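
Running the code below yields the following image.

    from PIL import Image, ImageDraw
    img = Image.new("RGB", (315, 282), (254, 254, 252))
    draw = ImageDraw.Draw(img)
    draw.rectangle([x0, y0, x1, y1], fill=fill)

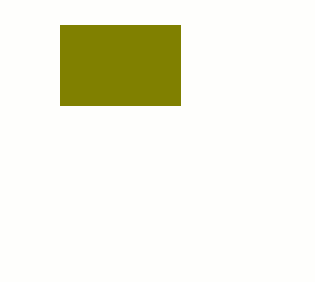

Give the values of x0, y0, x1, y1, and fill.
x0 = 60; y0 = 25; x1 = 180; y1 = 105; fill = 'olive'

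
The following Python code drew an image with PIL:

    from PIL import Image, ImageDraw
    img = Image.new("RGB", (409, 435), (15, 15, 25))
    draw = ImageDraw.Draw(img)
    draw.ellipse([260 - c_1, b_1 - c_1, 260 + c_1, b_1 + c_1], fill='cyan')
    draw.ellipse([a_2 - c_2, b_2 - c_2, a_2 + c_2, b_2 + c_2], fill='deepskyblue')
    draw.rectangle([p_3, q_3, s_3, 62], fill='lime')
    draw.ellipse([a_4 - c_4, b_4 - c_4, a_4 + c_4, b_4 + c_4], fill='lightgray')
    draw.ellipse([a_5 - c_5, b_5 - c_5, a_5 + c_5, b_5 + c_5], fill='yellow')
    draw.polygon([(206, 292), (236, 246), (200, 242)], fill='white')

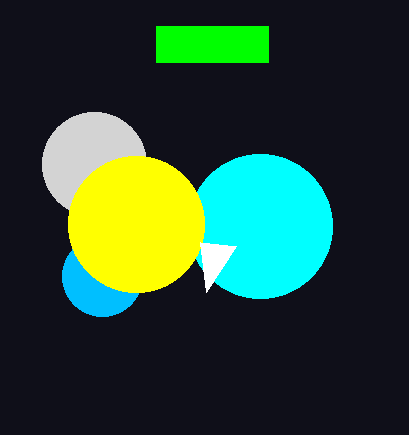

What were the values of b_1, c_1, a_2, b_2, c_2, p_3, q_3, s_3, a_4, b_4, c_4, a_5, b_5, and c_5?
b_1 = 226; c_1 = 72; a_2 = 102; b_2 = 276; c_2 = 40; p_3 = 156; q_3 = 26; s_3 = 268; a_4 = 94; b_4 = 164; c_4 = 52; a_5 = 136; b_5 = 224; c_5 = 68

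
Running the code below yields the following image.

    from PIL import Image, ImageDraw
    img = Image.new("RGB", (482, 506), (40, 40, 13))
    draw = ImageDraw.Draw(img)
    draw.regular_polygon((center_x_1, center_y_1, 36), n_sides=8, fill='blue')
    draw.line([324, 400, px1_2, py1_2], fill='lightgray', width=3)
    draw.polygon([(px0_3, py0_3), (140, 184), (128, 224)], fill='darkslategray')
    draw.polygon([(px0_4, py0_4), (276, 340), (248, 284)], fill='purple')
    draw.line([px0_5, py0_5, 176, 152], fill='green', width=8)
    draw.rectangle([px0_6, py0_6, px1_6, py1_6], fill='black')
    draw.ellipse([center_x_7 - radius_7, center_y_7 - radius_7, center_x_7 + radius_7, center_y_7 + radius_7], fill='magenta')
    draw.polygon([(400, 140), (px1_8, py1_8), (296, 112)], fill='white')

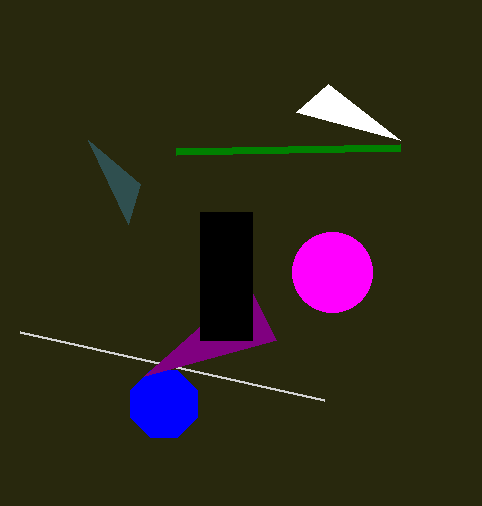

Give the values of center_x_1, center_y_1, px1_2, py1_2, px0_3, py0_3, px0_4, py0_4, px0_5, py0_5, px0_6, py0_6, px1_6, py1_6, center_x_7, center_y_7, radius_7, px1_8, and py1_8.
center_x_1 = 164
center_y_1 = 404
px1_2 = 20
py1_2 = 332
px0_3 = 88
py0_3 = 140
px0_4 = 144
py0_4 = 376
px0_5 = 400
py0_5 = 148
px0_6 = 200
py0_6 = 212
px1_6 = 252
py1_6 = 340
center_x_7 = 332
center_y_7 = 272
radius_7 = 40
px1_8 = 328
py1_8 = 84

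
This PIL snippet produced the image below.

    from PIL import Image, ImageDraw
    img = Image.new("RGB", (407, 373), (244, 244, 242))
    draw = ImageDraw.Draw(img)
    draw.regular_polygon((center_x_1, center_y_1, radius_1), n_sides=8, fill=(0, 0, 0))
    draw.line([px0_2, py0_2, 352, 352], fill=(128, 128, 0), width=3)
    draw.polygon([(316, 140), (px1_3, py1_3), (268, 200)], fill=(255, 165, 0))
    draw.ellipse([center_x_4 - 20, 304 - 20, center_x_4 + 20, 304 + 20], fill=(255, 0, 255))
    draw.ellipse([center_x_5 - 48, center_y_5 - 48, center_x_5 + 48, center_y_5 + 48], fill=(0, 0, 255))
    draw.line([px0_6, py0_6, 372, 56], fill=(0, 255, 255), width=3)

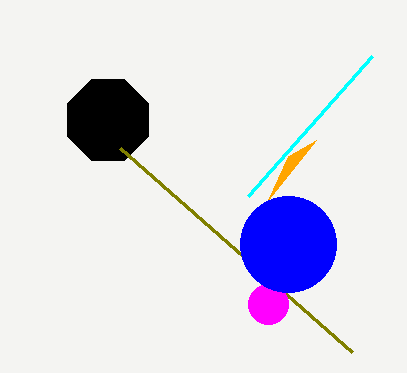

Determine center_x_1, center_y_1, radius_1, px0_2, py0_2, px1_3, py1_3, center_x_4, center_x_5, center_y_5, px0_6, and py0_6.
center_x_1 = 108, center_y_1 = 120, radius_1 = 44, px0_2 = 120, py0_2 = 148, px1_3 = 288, py1_3 = 156, center_x_4 = 268, center_x_5 = 288, center_y_5 = 244, px0_6 = 248, py0_6 = 196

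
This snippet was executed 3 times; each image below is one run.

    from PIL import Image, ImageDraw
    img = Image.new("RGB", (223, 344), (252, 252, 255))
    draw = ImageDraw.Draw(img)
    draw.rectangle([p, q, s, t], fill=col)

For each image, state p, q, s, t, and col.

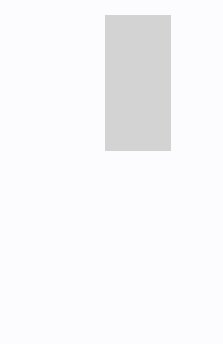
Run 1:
p = 105
q = 15
s = 170
t = 150
col = 'lightgray'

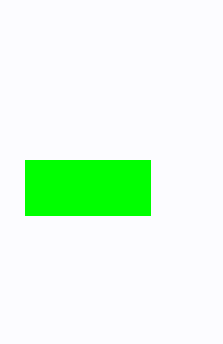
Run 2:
p = 25
q = 160
s = 150
t = 215
col = 'lime'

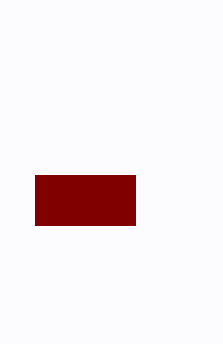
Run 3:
p = 35
q = 175
s = 135
t = 225
col = 'maroon'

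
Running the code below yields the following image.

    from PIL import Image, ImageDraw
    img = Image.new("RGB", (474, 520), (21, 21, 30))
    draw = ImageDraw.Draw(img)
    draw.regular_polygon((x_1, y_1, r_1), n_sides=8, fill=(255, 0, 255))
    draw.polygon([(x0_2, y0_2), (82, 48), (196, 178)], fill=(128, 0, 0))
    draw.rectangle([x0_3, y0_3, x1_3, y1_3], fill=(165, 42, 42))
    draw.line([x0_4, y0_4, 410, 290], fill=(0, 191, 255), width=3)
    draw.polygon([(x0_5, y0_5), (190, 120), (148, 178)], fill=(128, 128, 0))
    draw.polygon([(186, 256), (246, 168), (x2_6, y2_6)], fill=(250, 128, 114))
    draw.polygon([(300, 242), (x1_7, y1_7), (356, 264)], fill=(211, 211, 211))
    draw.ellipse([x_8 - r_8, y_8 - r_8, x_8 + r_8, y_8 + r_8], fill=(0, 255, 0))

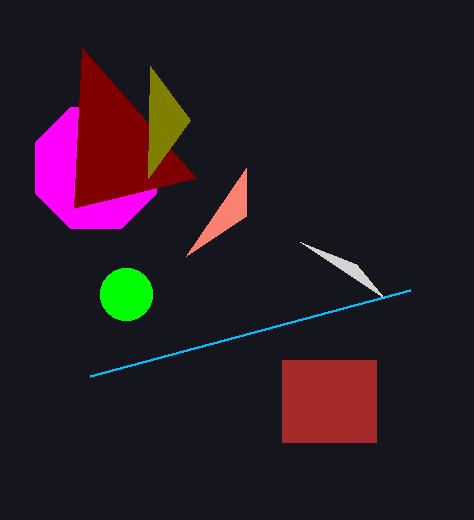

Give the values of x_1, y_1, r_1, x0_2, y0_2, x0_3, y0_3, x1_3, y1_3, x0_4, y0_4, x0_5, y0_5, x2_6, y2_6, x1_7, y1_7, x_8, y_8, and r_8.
x_1 = 96
y_1 = 168
r_1 = 66
x0_2 = 74
y0_2 = 208
x0_3 = 282
y0_3 = 360
x1_3 = 376
y1_3 = 442
x0_4 = 90
y0_4 = 376
x0_5 = 150
y0_5 = 66
x2_6 = 246
y2_6 = 216
x1_7 = 384
y1_7 = 298
x_8 = 126
y_8 = 294
r_8 = 26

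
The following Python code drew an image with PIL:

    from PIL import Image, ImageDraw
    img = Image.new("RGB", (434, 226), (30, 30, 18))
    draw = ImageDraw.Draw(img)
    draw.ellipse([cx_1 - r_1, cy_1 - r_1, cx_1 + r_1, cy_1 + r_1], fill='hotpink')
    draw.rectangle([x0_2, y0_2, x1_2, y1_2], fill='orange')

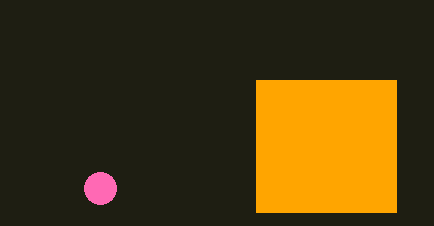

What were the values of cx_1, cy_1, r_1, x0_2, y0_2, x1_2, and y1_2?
cx_1 = 100; cy_1 = 188; r_1 = 16; x0_2 = 256; y0_2 = 80; x1_2 = 396; y1_2 = 212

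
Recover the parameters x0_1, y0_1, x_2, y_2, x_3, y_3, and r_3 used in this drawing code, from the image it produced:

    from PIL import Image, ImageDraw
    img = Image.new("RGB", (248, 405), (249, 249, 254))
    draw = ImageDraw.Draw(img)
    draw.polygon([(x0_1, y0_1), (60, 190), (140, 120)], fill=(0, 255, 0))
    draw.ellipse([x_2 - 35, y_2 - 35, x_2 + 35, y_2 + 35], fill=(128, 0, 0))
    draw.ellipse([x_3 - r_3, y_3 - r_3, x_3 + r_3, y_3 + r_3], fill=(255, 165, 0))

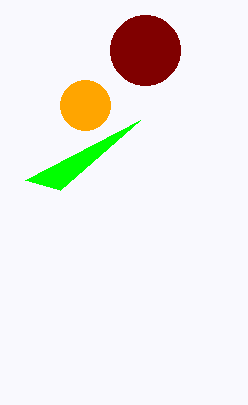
x0_1 = 25; y0_1 = 180; x_2 = 145; y_2 = 50; x_3 = 85; y_3 = 105; r_3 = 25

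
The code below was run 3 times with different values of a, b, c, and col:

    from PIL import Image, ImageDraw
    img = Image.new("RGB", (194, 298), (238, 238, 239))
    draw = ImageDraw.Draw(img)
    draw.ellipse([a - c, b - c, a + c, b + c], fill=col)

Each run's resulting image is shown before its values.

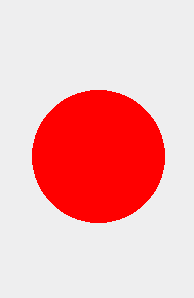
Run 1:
a = 98
b = 156
c = 66
col = 'red'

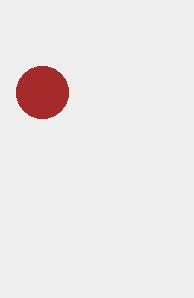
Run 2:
a = 42; b = 92; c = 26; col = 'brown'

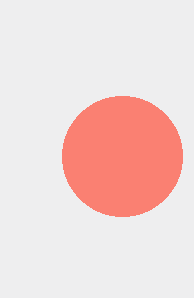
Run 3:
a = 122, b = 156, c = 60, col = 'salmon'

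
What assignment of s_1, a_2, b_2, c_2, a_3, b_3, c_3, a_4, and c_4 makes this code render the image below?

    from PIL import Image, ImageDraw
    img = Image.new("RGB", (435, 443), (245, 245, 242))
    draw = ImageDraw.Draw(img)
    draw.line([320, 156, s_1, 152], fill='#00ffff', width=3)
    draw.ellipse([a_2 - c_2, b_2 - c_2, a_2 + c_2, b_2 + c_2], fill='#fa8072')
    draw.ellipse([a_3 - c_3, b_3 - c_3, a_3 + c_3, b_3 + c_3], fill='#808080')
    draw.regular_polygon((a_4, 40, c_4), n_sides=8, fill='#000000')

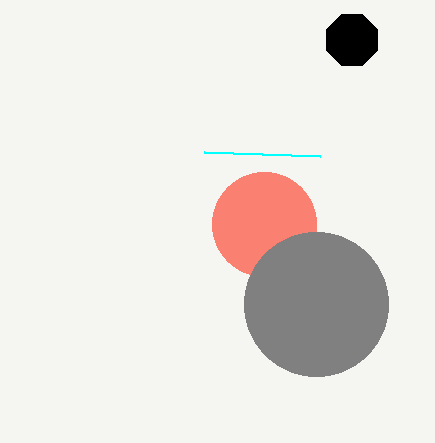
s_1 = 204; a_2 = 264; b_2 = 224; c_2 = 52; a_3 = 316; b_3 = 304; c_3 = 72; a_4 = 352; c_4 = 28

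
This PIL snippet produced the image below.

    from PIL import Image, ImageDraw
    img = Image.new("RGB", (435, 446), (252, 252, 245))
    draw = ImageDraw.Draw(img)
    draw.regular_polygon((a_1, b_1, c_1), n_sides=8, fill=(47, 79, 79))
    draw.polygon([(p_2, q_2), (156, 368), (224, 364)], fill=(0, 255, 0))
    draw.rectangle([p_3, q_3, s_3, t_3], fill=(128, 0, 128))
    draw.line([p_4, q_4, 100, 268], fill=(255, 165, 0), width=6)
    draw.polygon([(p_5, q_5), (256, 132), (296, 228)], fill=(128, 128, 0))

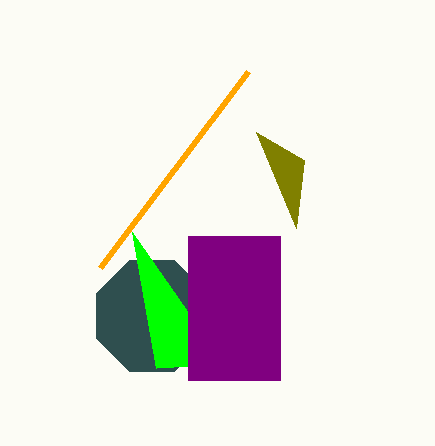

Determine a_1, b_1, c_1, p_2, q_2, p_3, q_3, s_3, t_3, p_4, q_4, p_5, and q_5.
a_1 = 152
b_1 = 316
c_1 = 60
p_2 = 132
q_2 = 232
p_3 = 188
q_3 = 236
s_3 = 280
t_3 = 380
p_4 = 248
q_4 = 72
p_5 = 304
q_5 = 160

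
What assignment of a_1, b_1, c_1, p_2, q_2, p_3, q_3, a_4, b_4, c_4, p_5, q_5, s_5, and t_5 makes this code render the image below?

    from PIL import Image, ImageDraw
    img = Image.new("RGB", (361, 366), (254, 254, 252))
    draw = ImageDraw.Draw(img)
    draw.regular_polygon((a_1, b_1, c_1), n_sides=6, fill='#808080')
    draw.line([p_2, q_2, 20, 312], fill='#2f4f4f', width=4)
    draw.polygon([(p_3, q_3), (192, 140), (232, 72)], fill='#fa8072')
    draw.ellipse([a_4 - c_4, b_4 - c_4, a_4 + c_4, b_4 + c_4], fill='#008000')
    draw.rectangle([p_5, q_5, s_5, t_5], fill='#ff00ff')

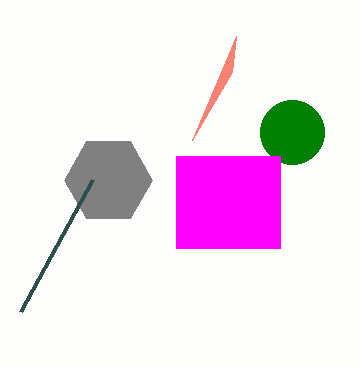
a_1 = 108
b_1 = 180
c_1 = 44
p_2 = 92
q_2 = 180
p_3 = 236
q_3 = 36
a_4 = 292
b_4 = 132
c_4 = 32
p_5 = 176
q_5 = 156
s_5 = 280
t_5 = 248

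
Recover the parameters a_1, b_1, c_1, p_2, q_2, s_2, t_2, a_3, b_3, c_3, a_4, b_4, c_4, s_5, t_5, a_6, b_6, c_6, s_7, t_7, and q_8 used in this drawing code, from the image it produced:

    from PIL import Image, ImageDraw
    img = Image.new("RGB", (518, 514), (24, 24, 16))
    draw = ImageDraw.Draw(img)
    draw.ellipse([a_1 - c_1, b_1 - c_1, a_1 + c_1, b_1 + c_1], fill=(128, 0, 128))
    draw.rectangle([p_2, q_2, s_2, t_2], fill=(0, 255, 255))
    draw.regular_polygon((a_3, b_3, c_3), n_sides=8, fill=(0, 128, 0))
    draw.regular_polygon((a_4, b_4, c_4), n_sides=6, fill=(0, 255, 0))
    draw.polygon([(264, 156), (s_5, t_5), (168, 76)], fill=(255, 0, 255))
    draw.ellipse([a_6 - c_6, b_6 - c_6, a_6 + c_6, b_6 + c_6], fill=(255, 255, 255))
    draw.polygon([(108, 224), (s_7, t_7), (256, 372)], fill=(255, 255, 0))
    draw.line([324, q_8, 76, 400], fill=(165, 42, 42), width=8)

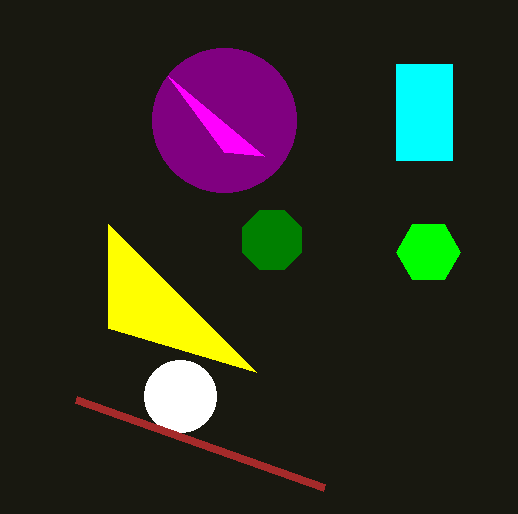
a_1 = 224, b_1 = 120, c_1 = 72, p_2 = 396, q_2 = 64, s_2 = 452, t_2 = 160, a_3 = 272, b_3 = 240, c_3 = 32, a_4 = 428, b_4 = 252, c_4 = 32, s_5 = 224, t_5 = 152, a_6 = 180, b_6 = 396, c_6 = 36, s_7 = 108, t_7 = 328, q_8 = 488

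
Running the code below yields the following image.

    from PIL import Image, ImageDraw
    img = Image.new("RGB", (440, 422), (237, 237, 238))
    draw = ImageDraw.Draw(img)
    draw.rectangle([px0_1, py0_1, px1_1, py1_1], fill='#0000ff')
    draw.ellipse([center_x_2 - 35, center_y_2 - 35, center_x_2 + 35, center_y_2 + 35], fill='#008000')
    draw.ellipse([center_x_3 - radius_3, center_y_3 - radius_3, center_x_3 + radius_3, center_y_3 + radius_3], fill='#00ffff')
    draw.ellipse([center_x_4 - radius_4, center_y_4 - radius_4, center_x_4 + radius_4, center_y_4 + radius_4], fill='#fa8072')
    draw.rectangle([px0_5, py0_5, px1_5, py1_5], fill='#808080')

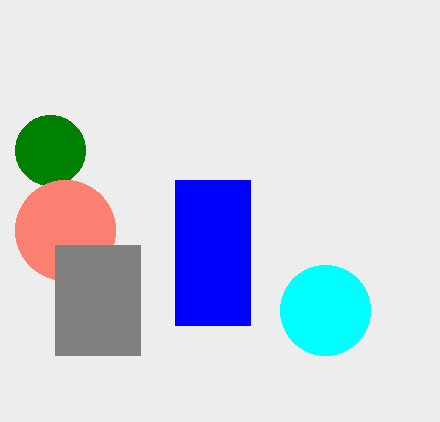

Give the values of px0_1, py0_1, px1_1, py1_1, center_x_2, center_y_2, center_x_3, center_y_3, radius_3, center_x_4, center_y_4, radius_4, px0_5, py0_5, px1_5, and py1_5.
px0_1 = 175, py0_1 = 180, px1_1 = 250, py1_1 = 325, center_x_2 = 50, center_y_2 = 150, center_x_3 = 325, center_y_3 = 310, radius_3 = 45, center_x_4 = 65, center_y_4 = 230, radius_4 = 50, px0_5 = 55, py0_5 = 245, px1_5 = 140, py1_5 = 355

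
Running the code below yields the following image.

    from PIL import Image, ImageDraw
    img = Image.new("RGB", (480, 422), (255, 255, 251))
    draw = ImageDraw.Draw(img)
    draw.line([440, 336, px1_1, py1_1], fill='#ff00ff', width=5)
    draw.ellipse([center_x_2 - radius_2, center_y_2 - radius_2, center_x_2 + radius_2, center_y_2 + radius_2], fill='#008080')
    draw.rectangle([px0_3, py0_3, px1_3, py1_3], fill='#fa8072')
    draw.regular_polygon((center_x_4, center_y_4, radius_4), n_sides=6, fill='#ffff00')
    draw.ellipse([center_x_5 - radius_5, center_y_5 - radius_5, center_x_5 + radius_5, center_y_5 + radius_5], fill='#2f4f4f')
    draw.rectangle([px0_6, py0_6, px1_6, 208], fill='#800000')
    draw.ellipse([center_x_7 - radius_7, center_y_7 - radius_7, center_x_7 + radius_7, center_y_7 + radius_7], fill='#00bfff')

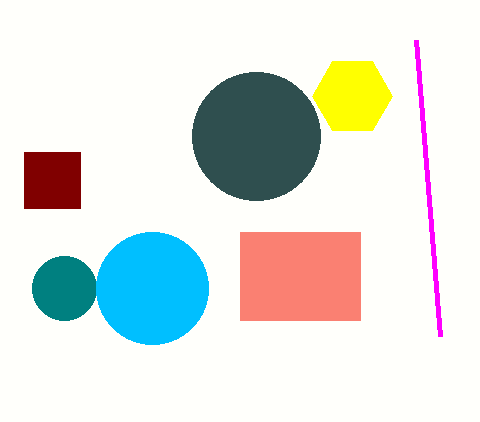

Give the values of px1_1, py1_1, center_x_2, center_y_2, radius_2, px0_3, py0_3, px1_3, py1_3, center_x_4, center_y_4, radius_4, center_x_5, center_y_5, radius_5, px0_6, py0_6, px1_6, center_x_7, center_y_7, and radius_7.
px1_1 = 416, py1_1 = 40, center_x_2 = 64, center_y_2 = 288, radius_2 = 32, px0_3 = 240, py0_3 = 232, px1_3 = 360, py1_3 = 320, center_x_4 = 352, center_y_4 = 96, radius_4 = 40, center_x_5 = 256, center_y_5 = 136, radius_5 = 64, px0_6 = 24, py0_6 = 152, px1_6 = 80, center_x_7 = 152, center_y_7 = 288, radius_7 = 56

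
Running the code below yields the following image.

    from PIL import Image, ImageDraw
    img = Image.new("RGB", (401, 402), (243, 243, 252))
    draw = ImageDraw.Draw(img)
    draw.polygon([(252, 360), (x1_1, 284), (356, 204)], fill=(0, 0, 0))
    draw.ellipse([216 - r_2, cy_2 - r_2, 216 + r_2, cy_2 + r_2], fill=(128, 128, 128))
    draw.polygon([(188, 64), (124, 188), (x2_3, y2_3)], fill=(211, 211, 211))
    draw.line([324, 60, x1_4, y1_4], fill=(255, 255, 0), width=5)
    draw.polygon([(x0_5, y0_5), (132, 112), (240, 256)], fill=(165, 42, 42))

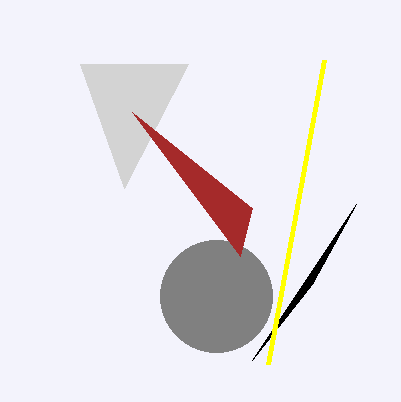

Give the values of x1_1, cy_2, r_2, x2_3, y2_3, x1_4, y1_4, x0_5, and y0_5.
x1_1 = 312
cy_2 = 296
r_2 = 56
x2_3 = 80
y2_3 = 64
x1_4 = 268
y1_4 = 364
x0_5 = 252
y0_5 = 208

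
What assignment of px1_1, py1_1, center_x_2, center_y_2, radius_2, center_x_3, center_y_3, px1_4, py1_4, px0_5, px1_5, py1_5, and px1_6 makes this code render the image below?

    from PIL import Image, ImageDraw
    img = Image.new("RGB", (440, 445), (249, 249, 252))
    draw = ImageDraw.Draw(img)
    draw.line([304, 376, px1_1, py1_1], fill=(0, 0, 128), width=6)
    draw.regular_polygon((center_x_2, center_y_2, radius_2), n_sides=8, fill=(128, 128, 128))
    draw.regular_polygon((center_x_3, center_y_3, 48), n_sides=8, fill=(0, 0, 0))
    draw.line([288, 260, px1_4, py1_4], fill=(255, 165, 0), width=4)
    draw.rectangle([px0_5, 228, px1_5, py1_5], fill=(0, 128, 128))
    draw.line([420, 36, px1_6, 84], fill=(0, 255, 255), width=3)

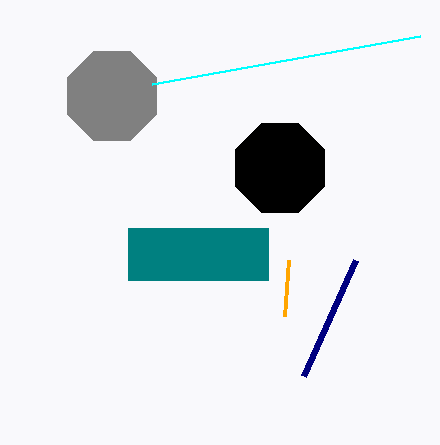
px1_1 = 356; py1_1 = 260; center_x_2 = 112; center_y_2 = 96; radius_2 = 48; center_x_3 = 280; center_y_3 = 168; px1_4 = 284; py1_4 = 316; px0_5 = 128; px1_5 = 268; py1_5 = 280; px1_6 = 152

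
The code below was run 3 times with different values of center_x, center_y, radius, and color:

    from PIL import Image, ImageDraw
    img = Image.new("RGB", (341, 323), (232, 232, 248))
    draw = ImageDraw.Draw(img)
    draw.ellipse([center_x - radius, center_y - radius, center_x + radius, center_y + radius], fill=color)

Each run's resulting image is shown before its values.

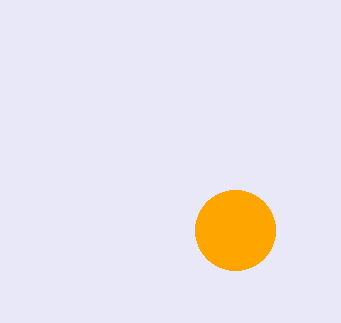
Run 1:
center_x = 235; center_y = 230; radius = 40; color = 'orange'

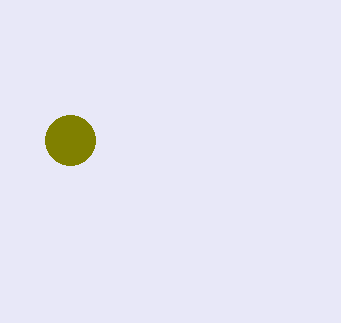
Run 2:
center_x = 70; center_y = 140; radius = 25; color = 'olive'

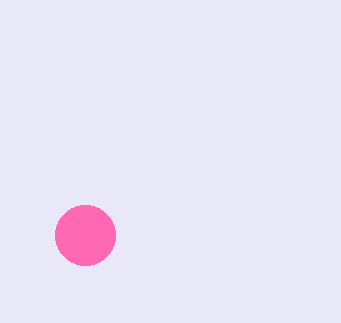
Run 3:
center_x = 85, center_y = 235, radius = 30, color = 'hotpink'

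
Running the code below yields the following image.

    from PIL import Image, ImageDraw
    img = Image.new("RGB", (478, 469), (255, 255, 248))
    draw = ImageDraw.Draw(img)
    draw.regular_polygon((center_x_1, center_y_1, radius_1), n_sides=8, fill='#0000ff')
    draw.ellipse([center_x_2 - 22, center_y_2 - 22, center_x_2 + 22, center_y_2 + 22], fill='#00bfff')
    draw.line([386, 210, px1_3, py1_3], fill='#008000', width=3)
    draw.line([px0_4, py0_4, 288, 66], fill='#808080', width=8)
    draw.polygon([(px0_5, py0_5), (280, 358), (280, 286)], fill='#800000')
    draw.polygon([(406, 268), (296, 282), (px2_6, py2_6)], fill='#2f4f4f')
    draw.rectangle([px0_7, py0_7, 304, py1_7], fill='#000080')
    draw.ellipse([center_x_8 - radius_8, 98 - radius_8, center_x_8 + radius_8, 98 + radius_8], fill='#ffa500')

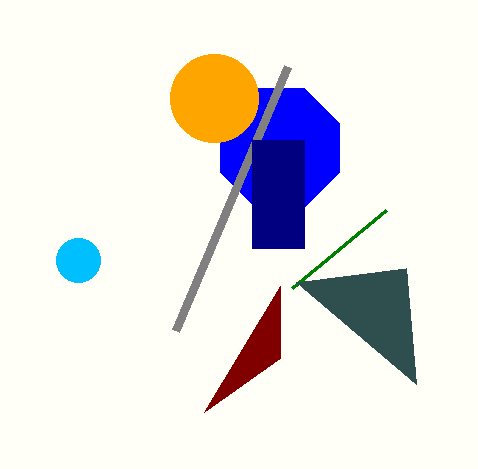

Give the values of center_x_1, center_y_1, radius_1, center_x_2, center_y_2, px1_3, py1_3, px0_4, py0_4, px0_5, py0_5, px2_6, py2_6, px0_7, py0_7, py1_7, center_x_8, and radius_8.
center_x_1 = 280, center_y_1 = 148, radius_1 = 64, center_x_2 = 78, center_y_2 = 260, px1_3 = 292, py1_3 = 288, px0_4 = 176, py0_4 = 330, px0_5 = 204, py0_5 = 412, px2_6 = 416, py2_6 = 384, px0_7 = 252, py0_7 = 140, py1_7 = 248, center_x_8 = 214, radius_8 = 44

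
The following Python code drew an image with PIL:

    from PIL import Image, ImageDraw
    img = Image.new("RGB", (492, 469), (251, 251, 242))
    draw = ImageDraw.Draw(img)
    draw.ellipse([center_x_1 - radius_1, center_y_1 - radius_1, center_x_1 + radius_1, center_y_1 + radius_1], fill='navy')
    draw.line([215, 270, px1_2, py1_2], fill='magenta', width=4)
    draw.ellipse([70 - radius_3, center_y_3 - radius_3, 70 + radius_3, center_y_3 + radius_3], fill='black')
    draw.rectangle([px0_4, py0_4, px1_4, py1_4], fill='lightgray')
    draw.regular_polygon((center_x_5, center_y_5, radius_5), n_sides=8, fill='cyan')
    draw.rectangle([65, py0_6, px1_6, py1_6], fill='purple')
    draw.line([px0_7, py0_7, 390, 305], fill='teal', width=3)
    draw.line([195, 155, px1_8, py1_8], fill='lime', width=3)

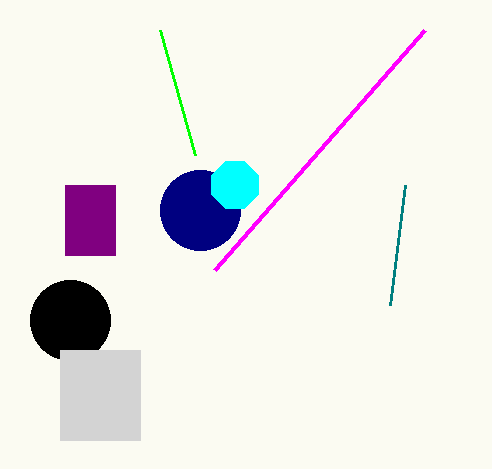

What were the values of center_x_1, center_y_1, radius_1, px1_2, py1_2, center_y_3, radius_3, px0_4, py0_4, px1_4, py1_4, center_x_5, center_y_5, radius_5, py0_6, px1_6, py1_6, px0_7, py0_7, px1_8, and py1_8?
center_x_1 = 200, center_y_1 = 210, radius_1 = 40, px1_2 = 425, py1_2 = 30, center_y_3 = 320, radius_3 = 40, px0_4 = 60, py0_4 = 350, px1_4 = 140, py1_4 = 440, center_x_5 = 235, center_y_5 = 185, radius_5 = 25, py0_6 = 185, px1_6 = 115, py1_6 = 255, px0_7 = 405, py0_7 = 185, px1_8 = 160, py1_8 = 30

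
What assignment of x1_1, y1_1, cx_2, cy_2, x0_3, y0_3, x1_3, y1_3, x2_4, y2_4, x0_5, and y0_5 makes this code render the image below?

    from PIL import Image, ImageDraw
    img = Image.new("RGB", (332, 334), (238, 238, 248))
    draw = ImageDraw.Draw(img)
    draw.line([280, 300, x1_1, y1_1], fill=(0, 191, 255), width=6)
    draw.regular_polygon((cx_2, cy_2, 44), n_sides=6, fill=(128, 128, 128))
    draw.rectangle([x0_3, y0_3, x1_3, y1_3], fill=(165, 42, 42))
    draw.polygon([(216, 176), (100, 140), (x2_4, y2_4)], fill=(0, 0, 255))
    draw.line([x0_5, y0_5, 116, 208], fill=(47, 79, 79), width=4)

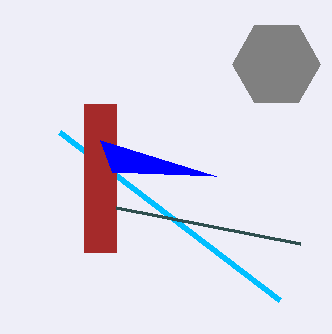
x1_1 = 60, y1_1 = 132, cx_2 = 276, cy_2 = 64, x0_3 = 84, y0_3 = 104, x1_3 = 116, y1_3 = 252, x2_4 = 112, y2_4 = 172, x0_5 = 300, y0_5 = 244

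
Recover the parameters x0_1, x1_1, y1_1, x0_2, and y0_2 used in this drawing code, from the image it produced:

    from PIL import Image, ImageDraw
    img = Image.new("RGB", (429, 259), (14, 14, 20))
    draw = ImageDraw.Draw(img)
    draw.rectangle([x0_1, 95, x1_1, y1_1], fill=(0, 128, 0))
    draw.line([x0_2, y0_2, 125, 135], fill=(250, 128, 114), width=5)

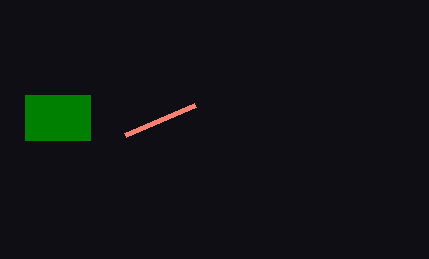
x0_1 = 25
x1_1 = 90
y1_1 = 140
x0_2 = 195
y0_2 = 105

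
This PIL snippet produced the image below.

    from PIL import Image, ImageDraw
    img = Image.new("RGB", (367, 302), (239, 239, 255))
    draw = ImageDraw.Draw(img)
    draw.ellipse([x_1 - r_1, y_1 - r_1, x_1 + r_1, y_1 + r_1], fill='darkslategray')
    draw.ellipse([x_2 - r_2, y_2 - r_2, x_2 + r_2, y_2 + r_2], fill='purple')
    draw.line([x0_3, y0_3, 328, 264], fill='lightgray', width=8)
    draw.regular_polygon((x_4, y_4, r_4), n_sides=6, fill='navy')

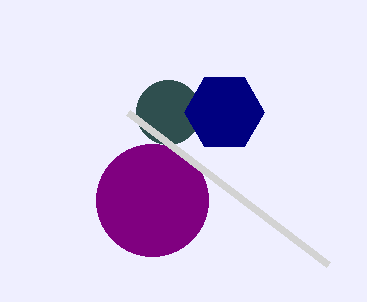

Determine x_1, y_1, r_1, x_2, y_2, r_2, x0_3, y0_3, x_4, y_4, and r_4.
x_1 = 168
y_1 = 112
r_1 = 32
x_2 = 152
y_2 = 200
r_2 = 56
x0_3 = 128
y0_3 = 112
x_4 = 224
y_4 = 112
r_4 = 40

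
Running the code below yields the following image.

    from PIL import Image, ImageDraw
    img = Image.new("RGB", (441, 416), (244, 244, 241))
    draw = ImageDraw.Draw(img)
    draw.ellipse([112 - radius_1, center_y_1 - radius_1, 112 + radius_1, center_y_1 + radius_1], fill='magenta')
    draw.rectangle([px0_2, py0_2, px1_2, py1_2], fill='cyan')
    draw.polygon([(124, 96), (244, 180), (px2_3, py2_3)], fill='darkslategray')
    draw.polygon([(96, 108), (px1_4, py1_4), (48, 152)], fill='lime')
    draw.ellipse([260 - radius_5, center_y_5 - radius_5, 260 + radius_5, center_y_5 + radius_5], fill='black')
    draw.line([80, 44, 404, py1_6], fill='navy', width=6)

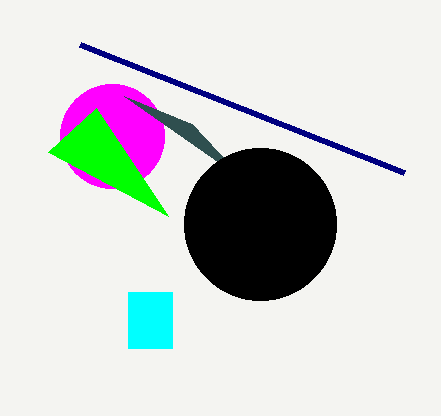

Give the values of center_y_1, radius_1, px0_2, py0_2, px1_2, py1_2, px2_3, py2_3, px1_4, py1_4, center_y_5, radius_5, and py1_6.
center_y_1 = 136; radius_1 = 52; px0_2 = 128; py0_2 = 292; px1_2 = 172; py1_2 = 348; px2_3 = 192; py2_3 = 124; px1_4 = 168; py1_4 = 216; center_y_5 = 224; radius_5 = 76; py1_6 = 172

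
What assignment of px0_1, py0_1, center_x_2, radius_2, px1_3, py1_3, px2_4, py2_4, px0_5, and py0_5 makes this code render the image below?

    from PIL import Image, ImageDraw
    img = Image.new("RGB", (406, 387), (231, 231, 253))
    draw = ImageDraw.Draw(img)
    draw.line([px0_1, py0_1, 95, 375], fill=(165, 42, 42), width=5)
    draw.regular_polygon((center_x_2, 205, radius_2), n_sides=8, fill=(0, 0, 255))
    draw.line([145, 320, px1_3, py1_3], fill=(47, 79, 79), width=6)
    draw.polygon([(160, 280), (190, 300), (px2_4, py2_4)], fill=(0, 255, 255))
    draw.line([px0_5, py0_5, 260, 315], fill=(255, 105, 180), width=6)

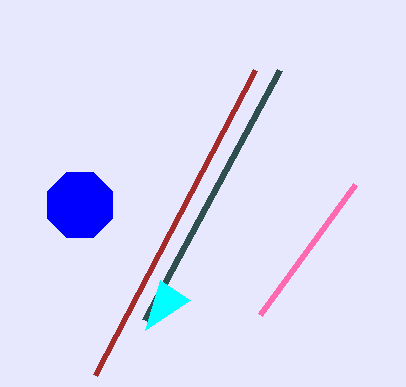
px0_1 = 255
py0_1 = 70
center_x_2 = 80
radius_2 = 35
px1_3 = 280
py1_3 = 70
px2_4 = 145
py2_4 = 330
px0_5 = 355
py0_5 = 185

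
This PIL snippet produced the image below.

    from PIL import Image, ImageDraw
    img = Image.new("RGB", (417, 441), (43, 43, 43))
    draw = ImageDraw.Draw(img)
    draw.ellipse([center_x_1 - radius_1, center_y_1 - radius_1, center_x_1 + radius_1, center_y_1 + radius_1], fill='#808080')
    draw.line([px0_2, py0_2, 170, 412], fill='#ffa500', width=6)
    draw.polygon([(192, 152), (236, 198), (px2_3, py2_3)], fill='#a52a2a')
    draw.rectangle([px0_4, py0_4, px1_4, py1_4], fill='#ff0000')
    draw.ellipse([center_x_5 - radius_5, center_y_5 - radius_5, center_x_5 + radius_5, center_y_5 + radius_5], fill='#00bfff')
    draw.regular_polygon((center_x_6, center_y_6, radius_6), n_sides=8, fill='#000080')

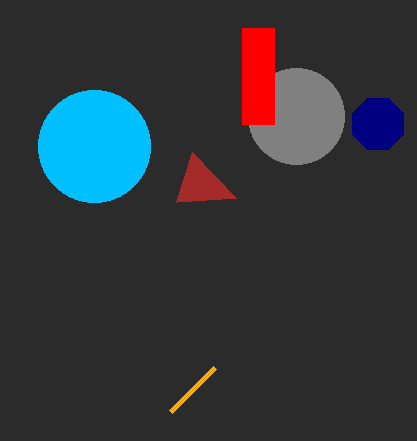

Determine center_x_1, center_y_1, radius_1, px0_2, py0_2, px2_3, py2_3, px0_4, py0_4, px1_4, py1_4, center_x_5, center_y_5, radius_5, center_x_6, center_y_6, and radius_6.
center_x_1 = 296; center_y_1 = 116; radius_1 = 48; px0_2 = 214; py0_2 = 368; px2_3 = 176; py2_3 = 202; px0_4 = 242; py0_4 = 28; px1_4 = 274; py1_4 = 124; center_x_5 = 94; center_y_5 = 146; radius_5 = 56; center_x_6 = 378; center_y_6 = 124; radius_6 = 28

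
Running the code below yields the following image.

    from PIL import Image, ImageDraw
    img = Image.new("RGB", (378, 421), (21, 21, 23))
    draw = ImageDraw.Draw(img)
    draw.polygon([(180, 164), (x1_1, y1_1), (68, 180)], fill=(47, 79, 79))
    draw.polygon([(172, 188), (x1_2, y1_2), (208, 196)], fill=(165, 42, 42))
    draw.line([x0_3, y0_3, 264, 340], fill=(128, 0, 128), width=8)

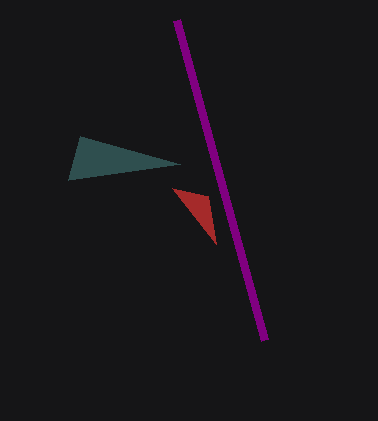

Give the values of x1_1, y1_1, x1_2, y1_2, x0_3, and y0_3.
x1_1 = 80; y1_1 = 136; x1_2 = 216; y1_2 = 244; x0_3 = 176; y0_3 = 20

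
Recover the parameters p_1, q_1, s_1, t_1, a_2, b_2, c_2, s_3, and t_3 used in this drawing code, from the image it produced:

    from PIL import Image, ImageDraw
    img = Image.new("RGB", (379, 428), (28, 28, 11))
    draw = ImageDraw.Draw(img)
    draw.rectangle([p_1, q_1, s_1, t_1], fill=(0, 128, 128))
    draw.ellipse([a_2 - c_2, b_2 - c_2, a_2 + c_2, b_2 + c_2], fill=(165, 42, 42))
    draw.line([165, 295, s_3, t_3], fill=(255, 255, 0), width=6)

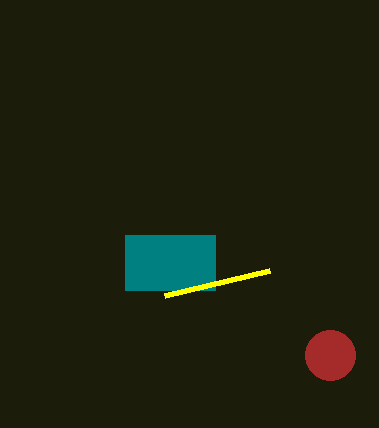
p_1 = 125
q_1 = 235
s_1 = 215
t_1 = 290
a_2 = 330
b_2 = 355
c_2 = 25
s_3 = 270
t_3 = 270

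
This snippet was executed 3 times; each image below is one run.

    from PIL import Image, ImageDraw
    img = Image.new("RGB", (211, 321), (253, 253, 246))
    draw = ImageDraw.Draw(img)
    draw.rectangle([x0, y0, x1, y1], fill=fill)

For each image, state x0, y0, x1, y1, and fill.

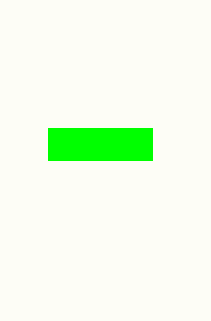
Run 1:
x0 = 48, y0 = 128, x1 = 152, y1 = 160, fill = 'lime'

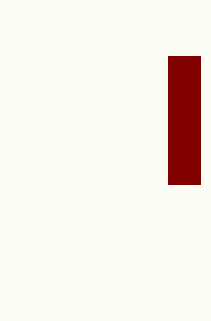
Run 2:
x0 = 168, y0 = 56, x1 = 200, y1 = 184, fill = 'maroon'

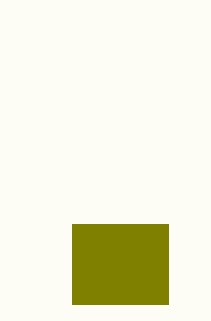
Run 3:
x0 = 72; y0 = 224; x1 = 168; y1 = 304; fill = 'olive'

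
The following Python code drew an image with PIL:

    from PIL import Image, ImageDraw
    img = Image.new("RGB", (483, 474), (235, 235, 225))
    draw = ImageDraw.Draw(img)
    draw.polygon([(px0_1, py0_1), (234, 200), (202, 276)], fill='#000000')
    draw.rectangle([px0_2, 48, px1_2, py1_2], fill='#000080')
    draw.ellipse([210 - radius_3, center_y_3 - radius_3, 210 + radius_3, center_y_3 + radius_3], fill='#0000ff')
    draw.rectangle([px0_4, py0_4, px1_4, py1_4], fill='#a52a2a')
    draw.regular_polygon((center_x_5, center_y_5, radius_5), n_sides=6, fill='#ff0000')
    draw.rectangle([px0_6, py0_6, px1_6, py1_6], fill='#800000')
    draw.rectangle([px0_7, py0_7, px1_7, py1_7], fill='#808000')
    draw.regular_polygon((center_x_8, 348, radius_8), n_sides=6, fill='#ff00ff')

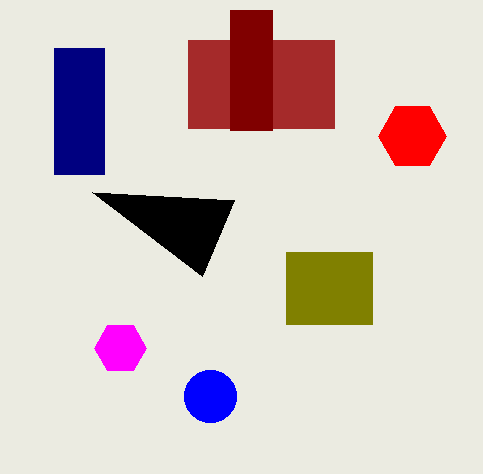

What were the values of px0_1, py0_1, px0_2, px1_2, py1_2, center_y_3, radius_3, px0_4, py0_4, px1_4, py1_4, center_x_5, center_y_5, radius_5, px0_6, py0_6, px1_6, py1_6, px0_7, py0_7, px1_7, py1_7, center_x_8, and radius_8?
px0_1 = 92
py0_1 = 192
px0_2 = 54
px1_2 = 104
py1_2 = 174
center_y_3 = 396
radius_3 = 26
px0_4 = 188
py0_4 = 40
px1_4 = 334
py1_4 = 128
center_x_5 = 412
center_y_5 = 136
radius_5 = 34
px0_6 = 230
py0_6 = 10
px1_6 = 272
py1_6 = 130
px0_7 = 286
py0_7 = 252
px1_7 = 372
py1_7 = 324
center_x_8 = 120
radius_8 = 26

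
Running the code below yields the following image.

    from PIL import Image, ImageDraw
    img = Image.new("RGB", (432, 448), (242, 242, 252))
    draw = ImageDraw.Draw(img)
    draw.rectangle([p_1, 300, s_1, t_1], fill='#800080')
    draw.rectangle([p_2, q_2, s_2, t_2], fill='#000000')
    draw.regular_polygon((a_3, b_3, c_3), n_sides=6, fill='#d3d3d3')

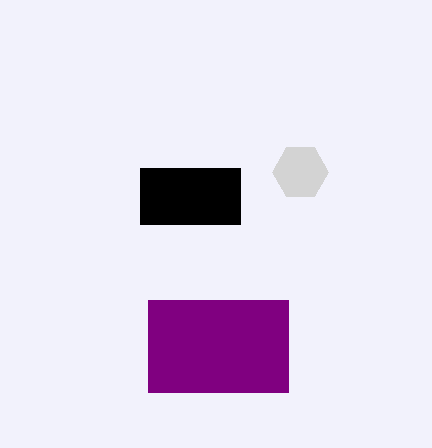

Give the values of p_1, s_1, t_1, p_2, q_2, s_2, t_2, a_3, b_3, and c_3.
p_1 = 148
s_1 = 288
t_1 = 392
p_2 = 140
q_2 = 168
s_2 = 240
t_2 = 224
a_3 = 300
b_3 = 172
c_3 = 28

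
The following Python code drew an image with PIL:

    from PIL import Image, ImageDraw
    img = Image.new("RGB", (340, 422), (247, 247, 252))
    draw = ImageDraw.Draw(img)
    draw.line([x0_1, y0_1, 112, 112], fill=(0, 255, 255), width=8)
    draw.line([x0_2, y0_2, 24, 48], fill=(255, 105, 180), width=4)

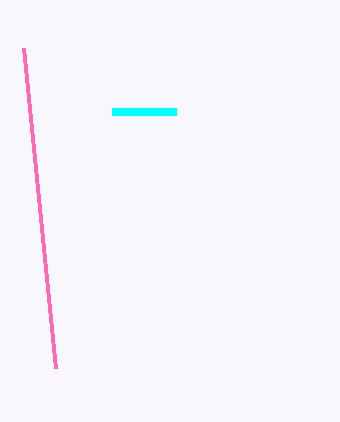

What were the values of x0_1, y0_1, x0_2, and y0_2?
x0_1 = 176, y0_1 = 112, x0_2 = 56, y0_2 = 368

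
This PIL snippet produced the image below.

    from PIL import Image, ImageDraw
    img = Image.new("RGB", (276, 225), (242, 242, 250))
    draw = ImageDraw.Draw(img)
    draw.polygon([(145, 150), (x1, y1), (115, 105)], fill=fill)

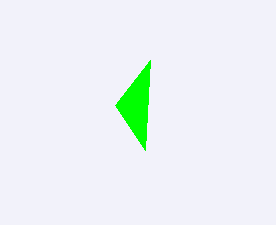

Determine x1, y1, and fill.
x1 = 150, y1 = 60, fill = 'lime'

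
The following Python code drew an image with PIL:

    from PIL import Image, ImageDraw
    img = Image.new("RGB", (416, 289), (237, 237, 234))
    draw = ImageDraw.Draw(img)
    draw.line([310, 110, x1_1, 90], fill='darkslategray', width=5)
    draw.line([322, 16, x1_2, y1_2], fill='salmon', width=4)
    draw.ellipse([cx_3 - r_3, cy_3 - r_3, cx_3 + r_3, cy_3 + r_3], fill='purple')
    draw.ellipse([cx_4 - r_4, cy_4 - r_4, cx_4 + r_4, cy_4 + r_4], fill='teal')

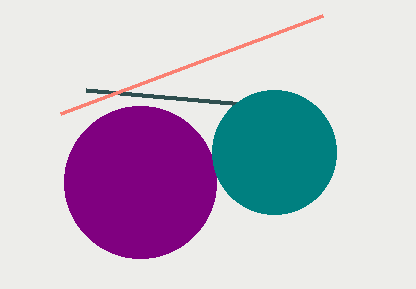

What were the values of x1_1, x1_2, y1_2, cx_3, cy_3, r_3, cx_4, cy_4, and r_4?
x1_1 = 86, x1_2 = 60, y1_2 = 114, cx_3 = 140, cy_3 = 182, r_3 = 76, cx_4 = 274, cy_4 = 152, r_4 = 62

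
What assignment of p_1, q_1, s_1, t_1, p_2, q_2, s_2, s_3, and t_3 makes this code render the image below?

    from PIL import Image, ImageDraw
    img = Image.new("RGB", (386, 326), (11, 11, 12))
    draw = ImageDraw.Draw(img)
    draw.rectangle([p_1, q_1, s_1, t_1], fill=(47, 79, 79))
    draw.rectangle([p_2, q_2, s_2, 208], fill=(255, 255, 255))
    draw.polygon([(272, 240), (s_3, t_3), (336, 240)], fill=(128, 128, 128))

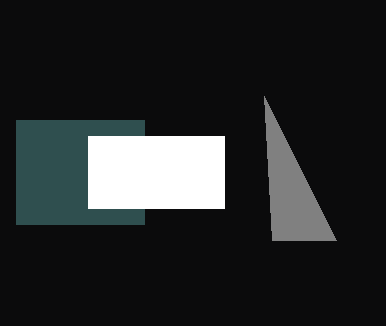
p_1 = 16, q_1 = 120, s_1 = 144, t_1 = 224, p_2 = 88, q_2 = 136, s_2 = 224, s_3 = 264, t_3 = 96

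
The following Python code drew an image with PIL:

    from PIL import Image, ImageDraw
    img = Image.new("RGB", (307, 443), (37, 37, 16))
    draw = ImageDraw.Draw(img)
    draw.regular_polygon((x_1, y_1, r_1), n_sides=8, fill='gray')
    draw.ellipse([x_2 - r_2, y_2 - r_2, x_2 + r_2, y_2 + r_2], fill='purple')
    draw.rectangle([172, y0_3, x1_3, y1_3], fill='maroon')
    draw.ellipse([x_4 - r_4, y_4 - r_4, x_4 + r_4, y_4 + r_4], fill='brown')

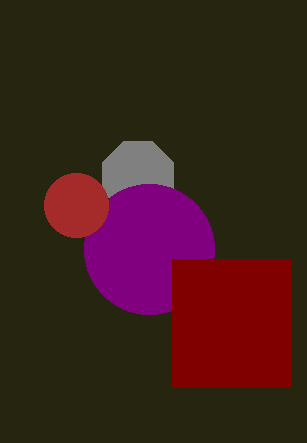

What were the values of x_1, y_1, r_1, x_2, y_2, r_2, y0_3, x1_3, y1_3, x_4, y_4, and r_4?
x_1 = 138
y_1 = 177
r_1 = 38
x_2 = 149
y_2 = 249
r_2 = 65
y0_3 = 259
x1_3 = 290
y1_3 = 387
x_4 = 76
y_4 = 205
r_4 = 32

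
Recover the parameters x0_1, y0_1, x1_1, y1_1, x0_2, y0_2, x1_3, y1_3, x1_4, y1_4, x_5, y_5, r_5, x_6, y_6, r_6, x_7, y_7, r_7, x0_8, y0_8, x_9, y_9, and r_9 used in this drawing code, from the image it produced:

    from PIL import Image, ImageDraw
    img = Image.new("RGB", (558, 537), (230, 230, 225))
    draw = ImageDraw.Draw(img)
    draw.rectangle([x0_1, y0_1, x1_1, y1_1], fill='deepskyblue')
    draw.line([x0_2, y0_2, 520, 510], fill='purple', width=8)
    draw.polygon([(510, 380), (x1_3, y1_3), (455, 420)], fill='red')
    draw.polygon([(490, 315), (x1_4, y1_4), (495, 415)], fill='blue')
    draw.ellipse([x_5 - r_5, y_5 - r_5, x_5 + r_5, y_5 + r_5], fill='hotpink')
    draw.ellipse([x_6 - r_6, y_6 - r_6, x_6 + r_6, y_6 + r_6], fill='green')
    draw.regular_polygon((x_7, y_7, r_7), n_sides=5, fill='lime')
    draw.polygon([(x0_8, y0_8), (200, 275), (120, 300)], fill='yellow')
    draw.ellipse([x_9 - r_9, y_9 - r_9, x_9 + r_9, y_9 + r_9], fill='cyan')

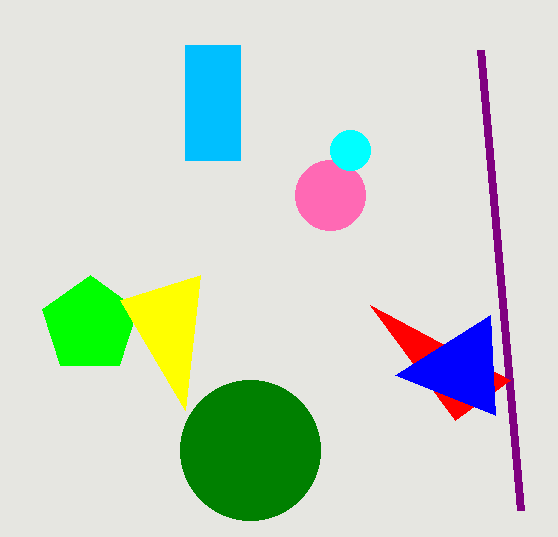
x0_1 = 185, y0_1 = 45, x1_1 = 240, y1_1 = 160, x0_2 = 480, y0_2 = 50, x1_3 = 370, y1_3 = 305, x1_4 = 395, y1_4 = 375, x_5 = 330, y_5 = 195, r_5 = 35, x_6 = 250, y_6 = 450, r_6 = 70, x_7 = 90, y_7 = 325, r_7 = 50, x0_8 = 185, y0_8 = 410, x_9 = 350, y_9 = 150, r_9 = 20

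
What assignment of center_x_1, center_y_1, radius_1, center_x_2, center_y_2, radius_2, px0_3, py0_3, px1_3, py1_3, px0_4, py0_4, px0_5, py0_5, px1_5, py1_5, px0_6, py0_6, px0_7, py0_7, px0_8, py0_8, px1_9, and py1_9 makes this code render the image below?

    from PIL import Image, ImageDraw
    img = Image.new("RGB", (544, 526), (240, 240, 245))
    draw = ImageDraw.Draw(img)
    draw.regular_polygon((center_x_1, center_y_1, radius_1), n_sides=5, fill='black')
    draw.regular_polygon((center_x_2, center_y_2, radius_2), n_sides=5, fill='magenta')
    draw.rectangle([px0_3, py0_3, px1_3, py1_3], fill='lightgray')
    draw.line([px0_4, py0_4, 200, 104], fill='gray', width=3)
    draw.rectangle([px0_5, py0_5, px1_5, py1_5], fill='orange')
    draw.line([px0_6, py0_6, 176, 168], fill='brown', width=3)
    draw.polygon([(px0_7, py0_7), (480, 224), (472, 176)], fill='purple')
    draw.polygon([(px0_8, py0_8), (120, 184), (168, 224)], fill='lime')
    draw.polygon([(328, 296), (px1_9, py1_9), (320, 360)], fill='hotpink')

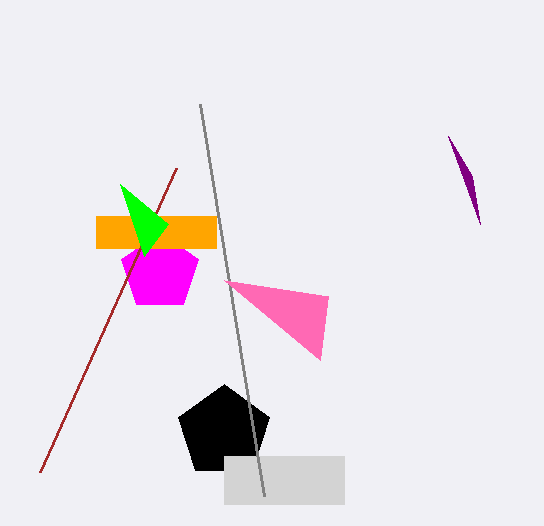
center_x_1 = 224; center_y_1 = 432; radius_1 = 48; center_x_2 = 160; center_y_2 = 272; radius_2 = 40; px0_3 = 224; py0_3 = 456; px1_3 = 344; py1_3 = 504; px0_4 = 264; py0_4 = 496; px0_5 = 96; py0_5 = 216; px1_5 = 216; py1_5 = 248; px0_6 = 40; py0_6 = 472; px0_7 = 448; py0_7 = 136; px0_8 = 144; py0_8 = 256; px1_9 = 224; py1_9 = 280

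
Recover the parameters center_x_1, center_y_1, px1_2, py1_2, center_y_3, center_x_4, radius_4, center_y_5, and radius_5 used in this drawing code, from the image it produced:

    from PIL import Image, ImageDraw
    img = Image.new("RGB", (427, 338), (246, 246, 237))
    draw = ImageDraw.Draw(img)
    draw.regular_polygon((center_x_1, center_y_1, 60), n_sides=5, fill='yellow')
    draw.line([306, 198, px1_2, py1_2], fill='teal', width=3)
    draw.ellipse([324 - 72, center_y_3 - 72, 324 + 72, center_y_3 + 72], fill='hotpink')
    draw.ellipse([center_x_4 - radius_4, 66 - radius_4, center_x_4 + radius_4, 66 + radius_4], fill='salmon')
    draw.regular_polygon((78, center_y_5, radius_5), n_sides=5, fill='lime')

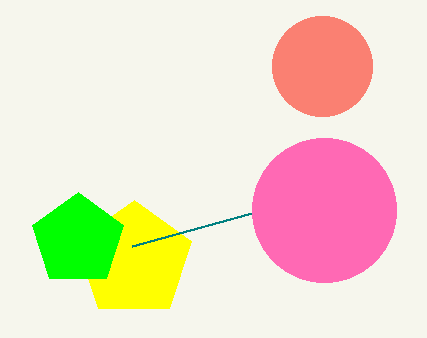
center_x_1 = 134, center_y_1 = 260, px1_2 = 132, py1_2 = 246, center_y_3 = 210, center_x_4 = 322, radius_4 = 50, center_y_5 = 240, radius_5 = 48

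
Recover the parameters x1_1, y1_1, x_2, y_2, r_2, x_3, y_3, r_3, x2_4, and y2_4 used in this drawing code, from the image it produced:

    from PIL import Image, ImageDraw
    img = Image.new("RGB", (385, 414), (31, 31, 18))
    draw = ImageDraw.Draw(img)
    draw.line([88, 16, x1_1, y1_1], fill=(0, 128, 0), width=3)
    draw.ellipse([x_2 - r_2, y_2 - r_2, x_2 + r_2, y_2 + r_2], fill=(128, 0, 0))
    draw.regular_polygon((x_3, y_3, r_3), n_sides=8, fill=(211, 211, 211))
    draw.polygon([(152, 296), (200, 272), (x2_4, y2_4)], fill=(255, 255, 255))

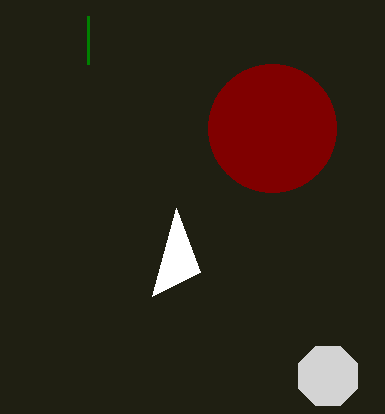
x1_1 = 88; y1_1 = 64; x_2 = 272; y_2 = 128; r_2 = 64; x_3 = 328; y_3 = 376; r_3 = 32; x2_4 = 176; y2_4 = 208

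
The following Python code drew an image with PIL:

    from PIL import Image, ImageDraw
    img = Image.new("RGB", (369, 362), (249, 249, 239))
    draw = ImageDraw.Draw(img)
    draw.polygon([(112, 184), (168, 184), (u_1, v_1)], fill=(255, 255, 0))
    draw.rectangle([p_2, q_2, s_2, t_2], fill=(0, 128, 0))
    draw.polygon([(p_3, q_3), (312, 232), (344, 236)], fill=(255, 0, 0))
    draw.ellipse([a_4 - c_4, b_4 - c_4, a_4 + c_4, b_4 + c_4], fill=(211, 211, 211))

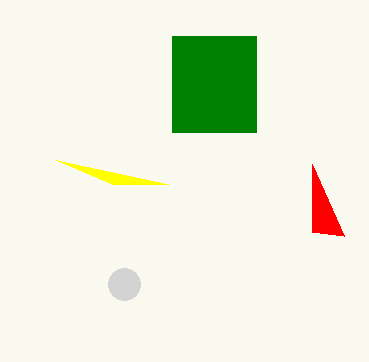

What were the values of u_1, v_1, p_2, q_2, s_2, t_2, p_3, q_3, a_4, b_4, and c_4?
u_1 = 56, v_1 = 160, p_2 = 172, q_2 = 36, s_2 = 256, t_2 = 132, p_3 = 312, q_3 = 164, a_4 = 124, b_4 = 284, c_4 = 16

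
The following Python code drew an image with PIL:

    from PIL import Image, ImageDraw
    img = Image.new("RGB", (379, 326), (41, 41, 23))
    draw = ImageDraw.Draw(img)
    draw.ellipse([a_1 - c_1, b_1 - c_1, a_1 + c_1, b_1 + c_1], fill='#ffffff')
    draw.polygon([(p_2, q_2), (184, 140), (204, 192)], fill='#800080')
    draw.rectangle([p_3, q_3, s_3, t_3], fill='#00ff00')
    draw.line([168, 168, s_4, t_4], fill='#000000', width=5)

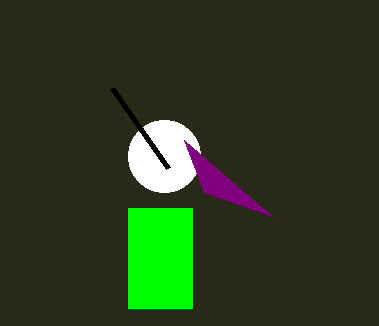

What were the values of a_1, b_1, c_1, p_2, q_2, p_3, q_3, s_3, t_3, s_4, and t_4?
a_1 = 164; b_1 = 156; c_1 = 36; p_2 = 272; q_2 = 216; p_3 = 128; q_3 = 208; s_3 = 192; t_3 = 308; s_4 = 112; t_4 = 88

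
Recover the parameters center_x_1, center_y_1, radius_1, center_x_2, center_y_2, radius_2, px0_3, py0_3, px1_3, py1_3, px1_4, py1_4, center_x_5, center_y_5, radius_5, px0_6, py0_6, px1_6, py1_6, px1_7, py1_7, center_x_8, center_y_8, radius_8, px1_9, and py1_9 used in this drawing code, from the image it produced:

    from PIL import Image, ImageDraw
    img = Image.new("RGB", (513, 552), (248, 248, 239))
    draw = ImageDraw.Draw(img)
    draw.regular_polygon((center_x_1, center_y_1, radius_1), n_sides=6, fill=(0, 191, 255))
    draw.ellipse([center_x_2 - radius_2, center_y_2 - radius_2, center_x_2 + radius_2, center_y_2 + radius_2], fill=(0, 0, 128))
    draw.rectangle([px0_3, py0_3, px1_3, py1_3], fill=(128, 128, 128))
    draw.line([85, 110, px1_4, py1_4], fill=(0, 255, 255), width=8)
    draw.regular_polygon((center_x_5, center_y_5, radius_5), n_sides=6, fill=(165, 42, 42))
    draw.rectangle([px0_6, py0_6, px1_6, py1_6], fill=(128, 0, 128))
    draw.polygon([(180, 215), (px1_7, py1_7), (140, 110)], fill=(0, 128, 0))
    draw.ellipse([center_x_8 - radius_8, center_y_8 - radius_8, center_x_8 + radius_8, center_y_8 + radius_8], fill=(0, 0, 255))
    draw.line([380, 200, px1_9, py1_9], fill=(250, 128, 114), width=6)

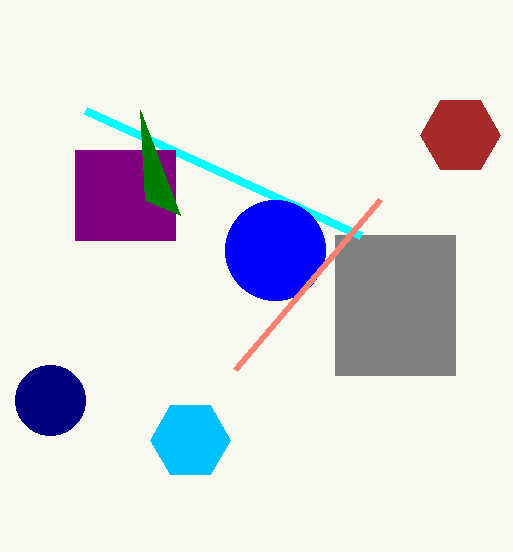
center_x_1 = 190
center_y_1 = 440
radius_1 = 40
center_x_2 = 50
center_y_2 = 400
radius_2 = 35
px0_3 = 335
py0_3 = 235
px1_3 = 455
py1_3 = 375
px1_4 = 360
py1_4 = 235
center_x_5 = 460
center_y_5 = 135
radius_5 = 40
px0_6 = 75
py0_6 = 150
px1_6 = 175
py1_6 = 240
px1_7 = 145
py1_7 = 200
center_x_8 = 275
center_y_8 = 250
radius_8 = 50
px1_9 = 235
py1_9 = 370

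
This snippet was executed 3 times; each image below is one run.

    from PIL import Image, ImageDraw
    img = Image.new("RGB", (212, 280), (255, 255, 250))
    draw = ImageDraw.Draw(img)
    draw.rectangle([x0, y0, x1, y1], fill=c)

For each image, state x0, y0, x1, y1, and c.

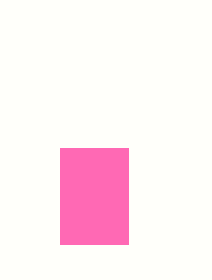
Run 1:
x0 = 60, y0 = 148, x1 = 128, y1 = 244, c = 'hotpink'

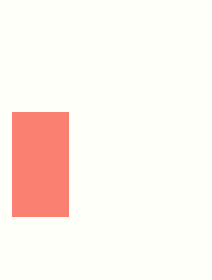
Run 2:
x0 = 12
y0 = 112
x1 = 68
y1 = 216
c = 'salmon'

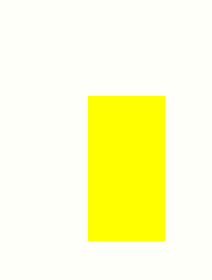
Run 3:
x0 = 88; y0 = 96; x1 = 164; y1 = 240; c = 'yellow'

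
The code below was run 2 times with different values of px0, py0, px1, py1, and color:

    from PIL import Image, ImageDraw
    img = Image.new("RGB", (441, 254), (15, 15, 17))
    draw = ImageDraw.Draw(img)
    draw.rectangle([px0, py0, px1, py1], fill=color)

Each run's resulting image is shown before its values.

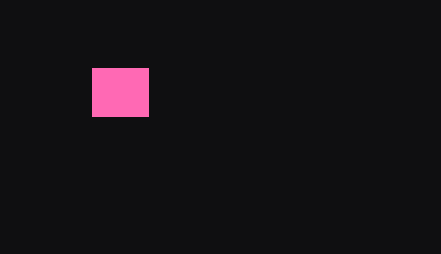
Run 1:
px0 = 92
py0 = 68
px1 = 148
py1 = 116
color = 'hotpink'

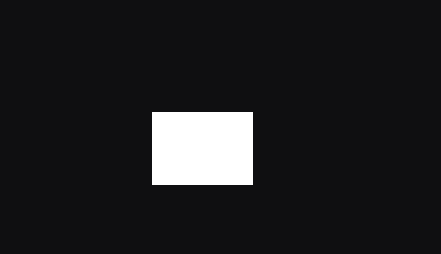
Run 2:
px0 = 152
py0 = 112
px1 = 252
py1 = 184
color = 'white'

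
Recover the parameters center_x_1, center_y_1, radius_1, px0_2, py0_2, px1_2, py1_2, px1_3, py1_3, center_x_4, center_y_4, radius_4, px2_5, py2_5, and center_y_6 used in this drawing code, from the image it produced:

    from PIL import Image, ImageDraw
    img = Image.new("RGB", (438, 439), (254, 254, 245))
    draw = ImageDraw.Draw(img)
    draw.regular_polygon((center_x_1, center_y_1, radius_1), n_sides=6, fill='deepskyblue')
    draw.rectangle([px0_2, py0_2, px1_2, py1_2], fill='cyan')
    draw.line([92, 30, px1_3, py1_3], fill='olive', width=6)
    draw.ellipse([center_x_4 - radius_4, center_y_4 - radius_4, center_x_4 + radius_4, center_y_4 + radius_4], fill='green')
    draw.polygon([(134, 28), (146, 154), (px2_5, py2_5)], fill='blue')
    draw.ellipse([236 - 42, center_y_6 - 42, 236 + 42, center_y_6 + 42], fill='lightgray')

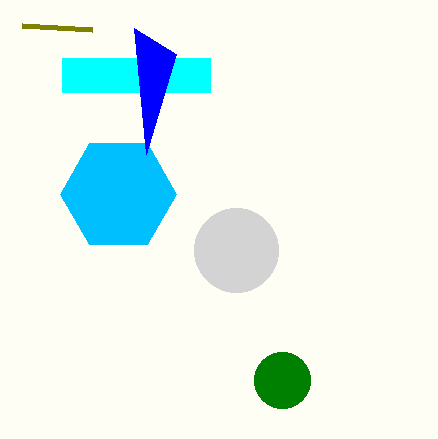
center_x_1 = 118; center_y_1 = 194; radius_1 = 58; px0_2 = 62; py0_2 = 58; px1_2 = 210; py1_2 = 92; px1_3 = 22; py1_3 = 26; center_x_4 = 282; center_y_4 = 380; radius_4 = 28; px2_5 = 176; py2_5 = 54; center_y_6 = 250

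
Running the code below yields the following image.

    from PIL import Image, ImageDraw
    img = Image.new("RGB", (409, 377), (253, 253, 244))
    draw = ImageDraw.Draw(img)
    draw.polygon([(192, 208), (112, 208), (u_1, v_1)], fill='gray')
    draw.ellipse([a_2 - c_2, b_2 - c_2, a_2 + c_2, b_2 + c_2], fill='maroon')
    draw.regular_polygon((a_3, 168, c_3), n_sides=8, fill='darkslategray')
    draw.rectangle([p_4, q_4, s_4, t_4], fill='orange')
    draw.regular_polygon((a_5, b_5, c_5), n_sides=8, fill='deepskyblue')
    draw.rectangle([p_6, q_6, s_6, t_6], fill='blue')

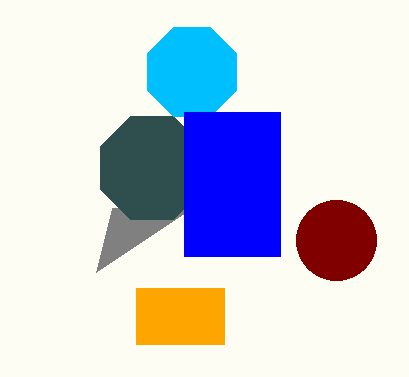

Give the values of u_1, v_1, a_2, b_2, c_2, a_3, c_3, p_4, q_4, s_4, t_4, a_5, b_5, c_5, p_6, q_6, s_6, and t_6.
u_1 = 96, v_1 = 272, a_2 = 336, b_2 = 240, c_2 = 40, a_3 = 152, c_3 = 56, p_4 = 136, q_4 = 288, s_4 = 224, t_4 = 344, a_5 = 192, b_5 = 72, c_5 = 48, p_6 = 184, q_6 = 112, s_6 = 280, t_6 = 256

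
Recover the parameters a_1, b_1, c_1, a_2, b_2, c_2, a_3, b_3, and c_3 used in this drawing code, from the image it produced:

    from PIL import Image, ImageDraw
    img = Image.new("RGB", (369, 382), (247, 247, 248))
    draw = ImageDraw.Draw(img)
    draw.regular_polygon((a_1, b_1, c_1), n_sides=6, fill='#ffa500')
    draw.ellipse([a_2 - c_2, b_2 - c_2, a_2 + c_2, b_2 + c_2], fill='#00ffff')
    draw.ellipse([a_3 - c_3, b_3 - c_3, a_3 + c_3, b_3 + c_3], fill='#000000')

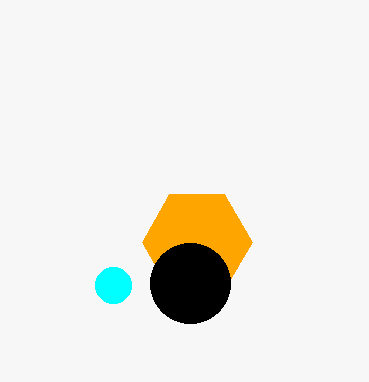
a_1 = 197; b_1 = 242; c_1 = 55; a_2 = 113; b_2 = 285; c_2 = 18; a_3 = 190; b_3 = 283; c_3 = 40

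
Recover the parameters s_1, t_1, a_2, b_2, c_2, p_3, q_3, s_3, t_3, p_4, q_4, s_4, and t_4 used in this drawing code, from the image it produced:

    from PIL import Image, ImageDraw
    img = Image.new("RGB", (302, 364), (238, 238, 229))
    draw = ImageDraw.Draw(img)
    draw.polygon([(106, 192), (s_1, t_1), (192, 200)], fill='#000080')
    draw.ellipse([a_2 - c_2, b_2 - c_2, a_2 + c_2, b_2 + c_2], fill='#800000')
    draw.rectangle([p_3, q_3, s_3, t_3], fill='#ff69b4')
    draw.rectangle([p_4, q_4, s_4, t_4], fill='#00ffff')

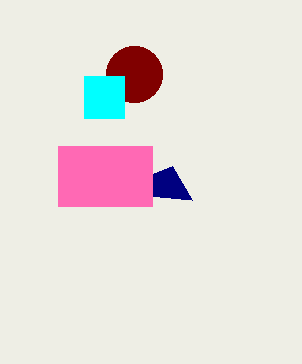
s_1 = 172
t_1 = 166
a_2 = 134
b_2 = 74
c_2 = 28
p_3 = 58
q_3 = 146
s_3 = 152
t_3 = 206
p_4 = 84
q_4 = 76
s_4 = 124
t_4 = 118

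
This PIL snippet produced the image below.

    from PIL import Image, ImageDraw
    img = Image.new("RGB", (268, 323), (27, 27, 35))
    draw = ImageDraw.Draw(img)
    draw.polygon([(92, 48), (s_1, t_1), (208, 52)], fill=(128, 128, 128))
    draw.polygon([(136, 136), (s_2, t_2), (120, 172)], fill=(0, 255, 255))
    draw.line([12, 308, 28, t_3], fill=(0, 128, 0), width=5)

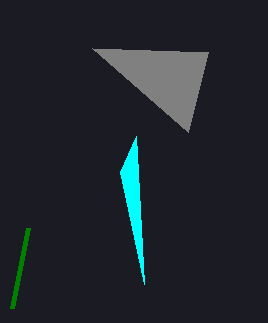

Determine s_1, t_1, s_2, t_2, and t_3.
s_1 = 188, t_1 = 132, s_2 = 144, t_2 = 284, t_3 = 228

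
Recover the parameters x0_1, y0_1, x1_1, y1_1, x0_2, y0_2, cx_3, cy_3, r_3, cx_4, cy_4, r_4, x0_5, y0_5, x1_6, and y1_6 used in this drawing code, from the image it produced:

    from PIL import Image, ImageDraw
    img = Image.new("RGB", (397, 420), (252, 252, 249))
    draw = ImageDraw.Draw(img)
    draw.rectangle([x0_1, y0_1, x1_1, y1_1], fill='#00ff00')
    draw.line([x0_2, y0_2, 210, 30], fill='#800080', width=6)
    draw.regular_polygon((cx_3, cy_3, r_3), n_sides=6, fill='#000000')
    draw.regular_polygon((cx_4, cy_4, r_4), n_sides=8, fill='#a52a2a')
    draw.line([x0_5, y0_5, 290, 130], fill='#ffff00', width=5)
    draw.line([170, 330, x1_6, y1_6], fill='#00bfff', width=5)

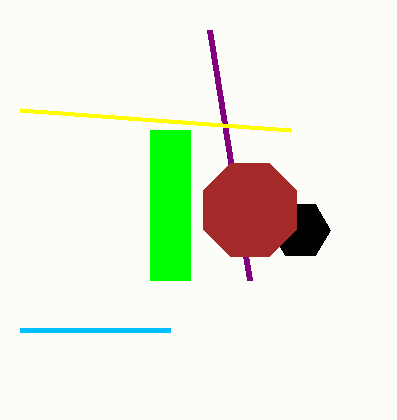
x0_1 = 150; y0_1 = 130; x1_1 = 190; y1_1 = 280; x0_2 = 250; y0_2 = 280; cx_3 = 300; cy_3 = 230; r_3 = 30; cx_4 = 250; cy_4 = 210; r_4 = 50; x0_5 = 20; y0_5 = 110; x1_6 = 20; y1_6 = 330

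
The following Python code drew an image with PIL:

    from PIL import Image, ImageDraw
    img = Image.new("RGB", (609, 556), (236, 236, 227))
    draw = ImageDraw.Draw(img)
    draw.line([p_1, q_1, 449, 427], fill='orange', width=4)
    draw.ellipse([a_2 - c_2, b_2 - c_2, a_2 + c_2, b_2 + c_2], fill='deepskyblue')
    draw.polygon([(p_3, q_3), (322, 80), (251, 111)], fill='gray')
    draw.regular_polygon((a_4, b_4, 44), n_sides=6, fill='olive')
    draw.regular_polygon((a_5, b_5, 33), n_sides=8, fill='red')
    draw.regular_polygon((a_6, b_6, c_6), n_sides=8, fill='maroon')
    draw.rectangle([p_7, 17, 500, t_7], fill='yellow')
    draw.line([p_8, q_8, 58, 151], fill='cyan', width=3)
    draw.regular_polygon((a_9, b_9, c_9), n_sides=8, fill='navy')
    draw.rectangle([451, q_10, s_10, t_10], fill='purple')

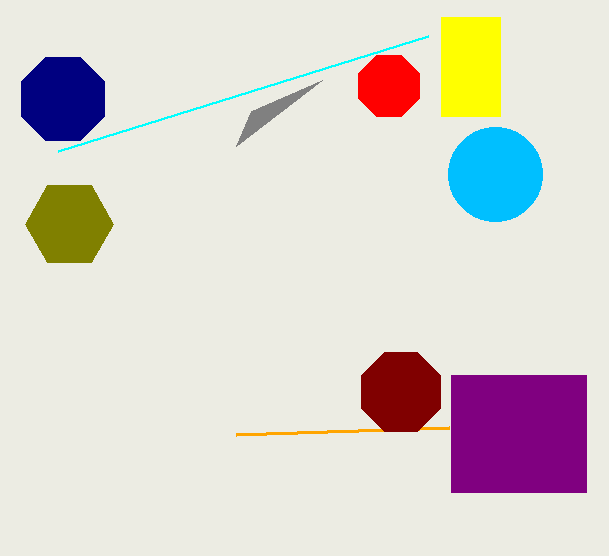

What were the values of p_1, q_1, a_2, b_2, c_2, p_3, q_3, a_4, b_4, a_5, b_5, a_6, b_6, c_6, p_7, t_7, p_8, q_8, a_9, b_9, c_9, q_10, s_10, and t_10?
p_1 = 236; q_1 = 434; a_2 = 495; b_2 = 174; c_2 = 47; p_3 = 236; q_3 = 146; a_4 = 69; b_4 = 224; a_5 = 389; b_5 = 86; a_6 = 401; b_6 = 392; c_6 = 43; p_7 = 441; t_7 = 116; p_8 = 428; q_8 = 36; a_9 = 63; b_9 = 99; c_9 = 45; q_10 = 375; s_10 = 586; t_10 = 492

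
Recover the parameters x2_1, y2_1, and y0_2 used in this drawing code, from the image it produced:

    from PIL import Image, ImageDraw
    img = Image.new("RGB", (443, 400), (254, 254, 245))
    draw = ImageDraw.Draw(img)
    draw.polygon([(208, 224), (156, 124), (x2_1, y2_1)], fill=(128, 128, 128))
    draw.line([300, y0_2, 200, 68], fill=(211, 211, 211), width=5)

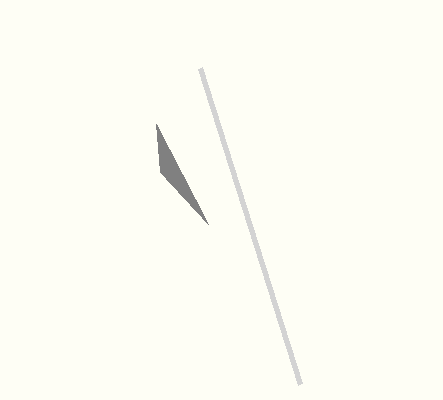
x2_1 = 160; y2_1 = 172; y0_2 = 384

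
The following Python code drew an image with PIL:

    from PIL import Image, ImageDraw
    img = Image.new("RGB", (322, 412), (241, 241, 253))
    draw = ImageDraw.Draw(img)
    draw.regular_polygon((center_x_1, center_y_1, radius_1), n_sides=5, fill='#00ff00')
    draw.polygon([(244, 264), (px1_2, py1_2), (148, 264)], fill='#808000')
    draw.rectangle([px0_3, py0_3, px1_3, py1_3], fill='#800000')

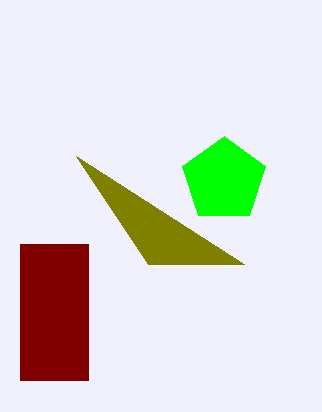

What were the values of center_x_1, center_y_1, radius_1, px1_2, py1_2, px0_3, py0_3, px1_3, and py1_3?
center_x_1 = 224
center_y_1 = 180
radius_1 = 44
px1_2 = 76
py1_2 = 156
px0_3 = 20
py0_3 = 244
px1_3 = 88
py1_3 = 380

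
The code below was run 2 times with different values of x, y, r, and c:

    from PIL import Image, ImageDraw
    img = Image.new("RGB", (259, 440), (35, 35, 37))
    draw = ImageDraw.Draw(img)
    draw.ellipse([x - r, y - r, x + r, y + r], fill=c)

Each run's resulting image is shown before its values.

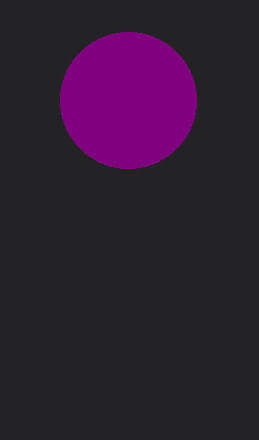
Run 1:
x = 128; y = 100; r = 68; c = 'purple'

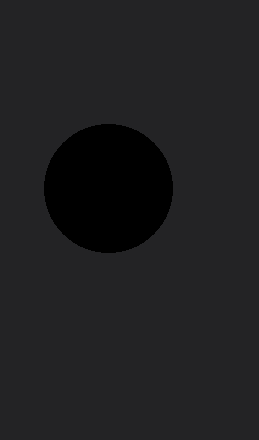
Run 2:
x = 108
y = 188
r = 64
c = 'black'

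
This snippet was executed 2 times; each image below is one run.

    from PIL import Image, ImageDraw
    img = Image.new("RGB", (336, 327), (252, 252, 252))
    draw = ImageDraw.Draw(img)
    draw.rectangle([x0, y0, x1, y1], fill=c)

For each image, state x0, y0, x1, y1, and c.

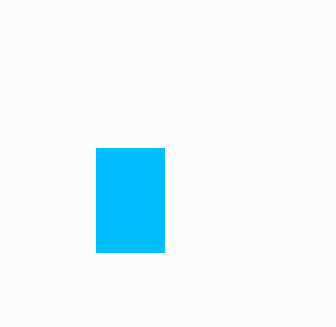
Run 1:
x0 = 96; y0 = 148; x1 = 164; y1 = 252; c = 'deepskyblue'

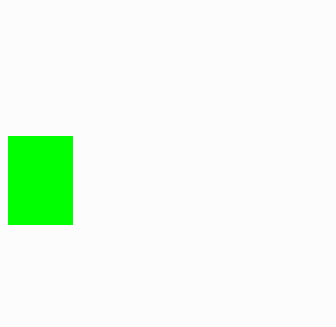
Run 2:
x0 = 8, y0 = 136, x1 = 72, y1 = 224, c = 'lime'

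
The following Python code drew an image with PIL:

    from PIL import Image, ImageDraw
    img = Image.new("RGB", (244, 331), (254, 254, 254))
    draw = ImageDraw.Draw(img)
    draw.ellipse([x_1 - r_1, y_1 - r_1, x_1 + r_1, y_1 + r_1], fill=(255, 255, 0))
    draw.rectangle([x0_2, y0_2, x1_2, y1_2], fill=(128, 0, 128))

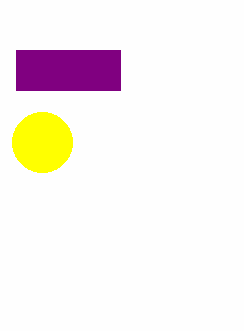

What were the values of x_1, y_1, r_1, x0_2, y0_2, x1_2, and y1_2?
x_1 = 42, y_1 = 142, r_1 = 30, x0_2 = 16, y0_2 = 50, x1_2 = 120, y1_2 = 90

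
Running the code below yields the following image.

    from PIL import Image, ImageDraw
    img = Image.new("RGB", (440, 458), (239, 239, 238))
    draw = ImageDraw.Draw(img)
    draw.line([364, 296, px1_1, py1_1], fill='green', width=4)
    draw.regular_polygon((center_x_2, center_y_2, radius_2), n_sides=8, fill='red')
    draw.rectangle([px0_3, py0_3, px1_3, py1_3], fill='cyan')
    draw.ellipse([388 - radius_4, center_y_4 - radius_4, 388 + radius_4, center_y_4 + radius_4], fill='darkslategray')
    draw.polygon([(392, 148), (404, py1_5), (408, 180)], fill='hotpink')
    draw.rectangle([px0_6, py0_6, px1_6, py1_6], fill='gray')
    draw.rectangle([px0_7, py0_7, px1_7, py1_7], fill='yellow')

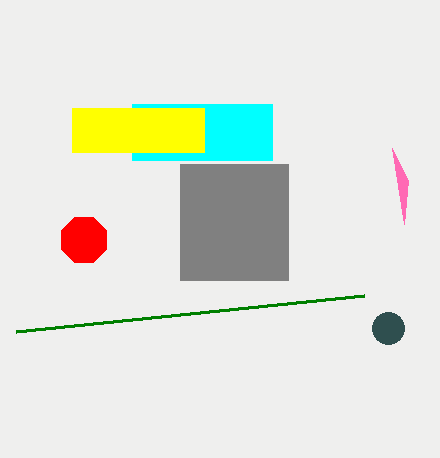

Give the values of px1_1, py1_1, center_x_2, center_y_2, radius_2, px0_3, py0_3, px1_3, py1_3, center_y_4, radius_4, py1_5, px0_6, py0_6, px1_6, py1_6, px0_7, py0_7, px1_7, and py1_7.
px1_1 = 16
py1_1 = 332
center_x_2 = 84
center_y_2 = 240
radius_2 = 24
px0_3 = 132
py0_3 = 104
px1_3 = 272
py1_3 = 160
center_y_4 = 328
radius_4 = 16
py1_5 = 224
px0_6 = 180
py0_6 = 164
px1_6 = 288
py1_6 = 280
px0_7 = 72
py0_7 = 108
px1_7 = 204
py1_7 = 152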